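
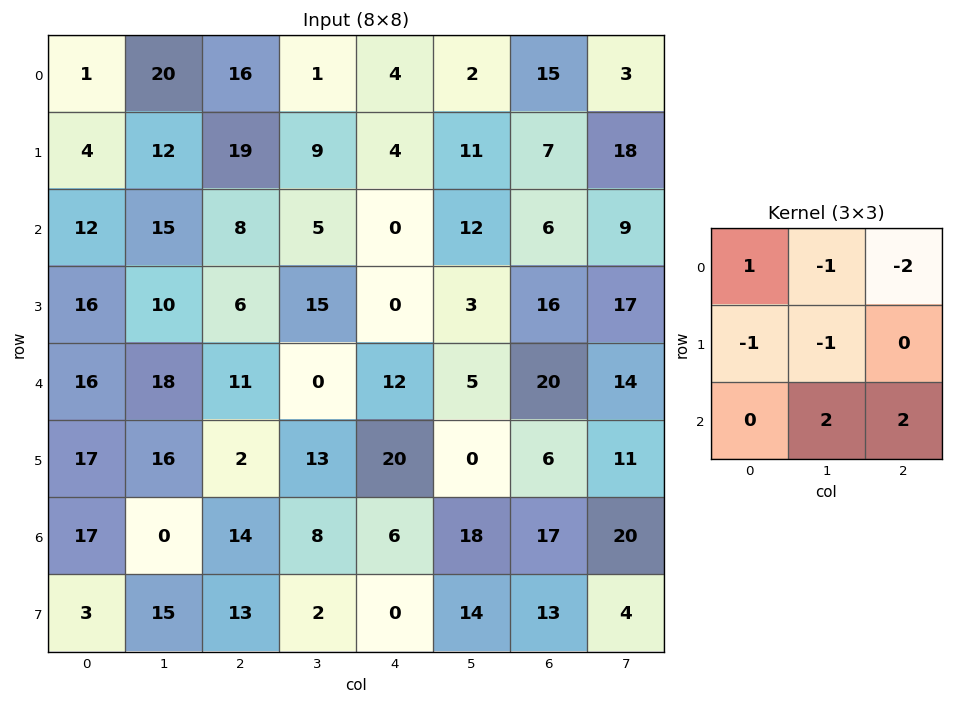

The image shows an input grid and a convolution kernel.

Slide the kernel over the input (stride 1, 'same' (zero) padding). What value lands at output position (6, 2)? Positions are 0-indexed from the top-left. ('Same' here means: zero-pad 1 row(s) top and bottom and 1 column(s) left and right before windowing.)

4

The receptive field on the zero-padded input at this output position is [16 2 13 / 0 14 8 / 15 13 2]. Elementwise product with the kernel and sum: 16·1 + 2·-1 + 13·-2 + 0·-1 + 14·-1 + 13·2 + 2·2.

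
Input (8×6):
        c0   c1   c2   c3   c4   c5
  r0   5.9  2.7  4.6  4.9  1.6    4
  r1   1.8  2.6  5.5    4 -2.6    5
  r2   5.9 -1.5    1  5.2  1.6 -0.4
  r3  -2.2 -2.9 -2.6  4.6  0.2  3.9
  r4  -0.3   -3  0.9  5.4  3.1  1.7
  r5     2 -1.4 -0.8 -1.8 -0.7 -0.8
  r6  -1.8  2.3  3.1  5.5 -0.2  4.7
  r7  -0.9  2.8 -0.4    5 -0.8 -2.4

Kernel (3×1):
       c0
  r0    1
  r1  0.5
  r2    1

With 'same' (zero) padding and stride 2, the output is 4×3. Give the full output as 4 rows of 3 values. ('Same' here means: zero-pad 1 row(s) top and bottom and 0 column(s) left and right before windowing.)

Output[0,0]: The receptive field on the zero-padded input at this output position is [0 / 5.9 / 1.8]. Elementwise product with the kernel and sum: 0·1 + 5.9·0.5 + 1.8·1.
Output[0,1]: The receptive field on the zero-padded input at this output position is [0 / 4.6 / 5.5]. Elementwise product with the kernel and sum: 0·1 + 4.6·0.5 + 5.5·1.

4.75 7.8 -1.8
2.55 3.4 -1.6
-0.35 -2.95 1.05
0.2 0.35 -1.6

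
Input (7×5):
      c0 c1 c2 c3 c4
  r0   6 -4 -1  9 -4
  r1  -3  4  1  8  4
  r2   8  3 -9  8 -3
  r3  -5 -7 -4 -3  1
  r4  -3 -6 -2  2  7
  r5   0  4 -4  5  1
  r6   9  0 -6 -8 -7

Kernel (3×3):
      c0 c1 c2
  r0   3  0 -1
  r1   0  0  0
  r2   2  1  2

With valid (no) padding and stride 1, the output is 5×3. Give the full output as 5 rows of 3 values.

Output[0,0]: The receptive field on the input at this output position is [6 -4 -1 / -3 4 1 / 8 3 -9]. Elementwise product with the kernel and sum: 6·3 + -1·-1 + 8·2 + 3·1 + -9·2.

20 -8 -15
-35 -20 -10
17 -9 -12
-15 -4 -14
-1 -42 -47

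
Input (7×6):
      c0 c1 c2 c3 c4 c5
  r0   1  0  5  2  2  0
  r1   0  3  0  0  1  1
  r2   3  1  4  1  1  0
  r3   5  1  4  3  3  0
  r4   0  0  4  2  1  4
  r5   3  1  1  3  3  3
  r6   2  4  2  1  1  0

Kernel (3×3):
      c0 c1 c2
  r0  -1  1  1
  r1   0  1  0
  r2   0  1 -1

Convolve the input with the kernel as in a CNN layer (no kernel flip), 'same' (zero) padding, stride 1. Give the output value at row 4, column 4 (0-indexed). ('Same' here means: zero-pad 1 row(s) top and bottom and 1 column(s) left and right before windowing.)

The receptive field on the zero-padded input at this output position is [3 3 0 / 2 1 4 / 3 3 3]. Elementwise product with the kernel and sum: 3·-1 + 3·1 + 0·1 + 1·1 + 3·1 + 3·-1.

1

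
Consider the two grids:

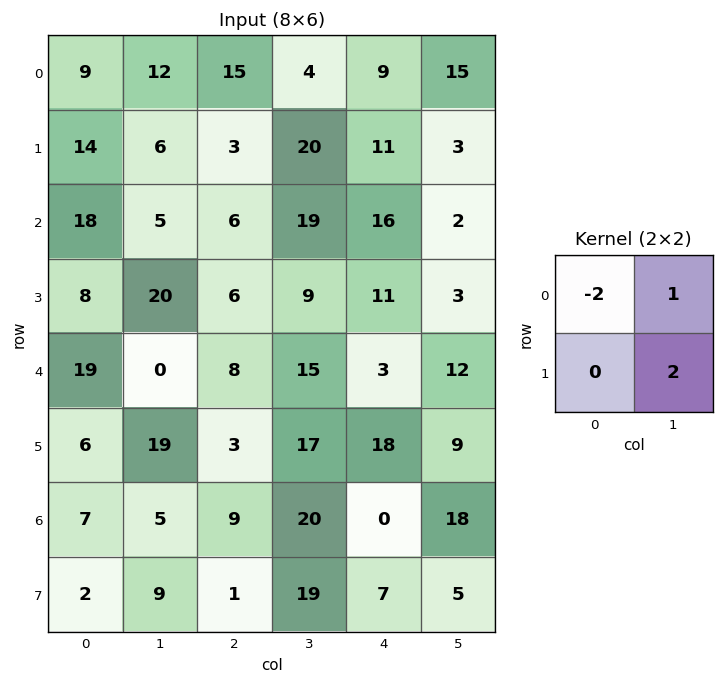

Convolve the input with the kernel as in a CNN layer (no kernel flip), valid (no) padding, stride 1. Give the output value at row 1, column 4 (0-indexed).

The receptive field on the input at this output position is [11 3 / 16 2]. Elementwise product with the kernel and sum: 11·-2 + 3·1 + 2·2.

-15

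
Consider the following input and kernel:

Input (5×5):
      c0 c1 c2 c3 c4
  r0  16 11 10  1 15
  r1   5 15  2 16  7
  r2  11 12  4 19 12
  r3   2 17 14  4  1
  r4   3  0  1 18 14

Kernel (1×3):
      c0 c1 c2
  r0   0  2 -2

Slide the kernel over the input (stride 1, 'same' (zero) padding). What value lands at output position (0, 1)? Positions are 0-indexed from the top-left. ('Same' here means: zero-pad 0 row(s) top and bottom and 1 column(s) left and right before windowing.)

2

The receptive field on the zero-padded input at this output position is [16 11 10]. Elementwise product with the kernel and sum: 11·2 + 10·-2.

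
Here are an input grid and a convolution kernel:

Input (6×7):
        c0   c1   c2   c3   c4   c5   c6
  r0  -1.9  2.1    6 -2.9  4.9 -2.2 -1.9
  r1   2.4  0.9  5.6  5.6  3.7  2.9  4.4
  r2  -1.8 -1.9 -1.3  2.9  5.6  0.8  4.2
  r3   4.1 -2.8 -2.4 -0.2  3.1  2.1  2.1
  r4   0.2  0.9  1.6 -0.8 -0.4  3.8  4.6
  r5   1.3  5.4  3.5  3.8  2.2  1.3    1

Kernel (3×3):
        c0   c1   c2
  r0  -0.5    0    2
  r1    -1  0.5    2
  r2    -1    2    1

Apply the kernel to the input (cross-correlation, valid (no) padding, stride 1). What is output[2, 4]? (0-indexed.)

The receptive field on the input at this output position is [5.6 0.8 4.2 / 3.1 2.1 2.1 / -0.4 3.8 4.6]. Elementwise product with the kernel and sum: 5.6·-0.5 + 4.2·2 + 3.1·-1 + 2.1·0.5 + 2.1·2 + -0.4·-1 + 3.8·2 + 4.6·1.

20.35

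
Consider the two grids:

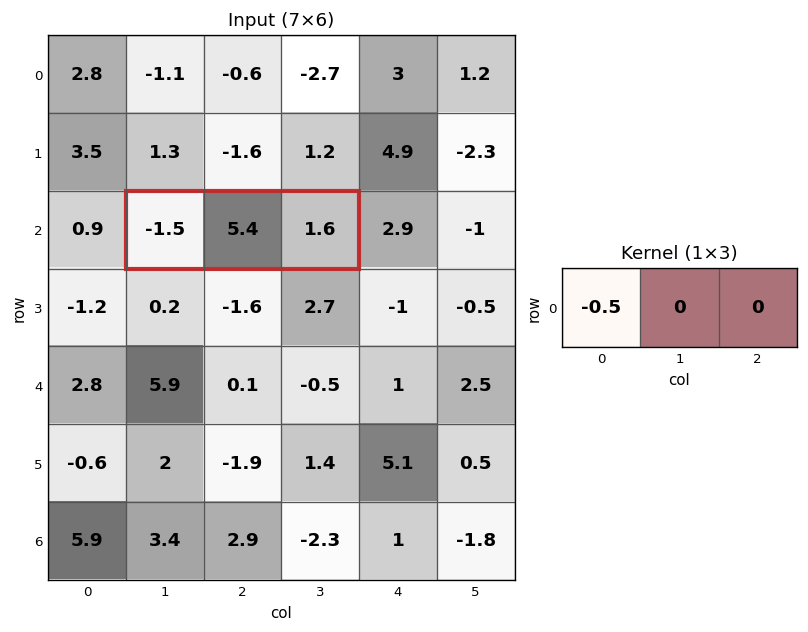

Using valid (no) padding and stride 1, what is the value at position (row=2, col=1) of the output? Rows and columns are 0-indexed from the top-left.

0.75

The receptive field on the input at this output position is [-1.5 5.4 1.6]. Elementwise product with the kernel and sum: -1.5·-0.5.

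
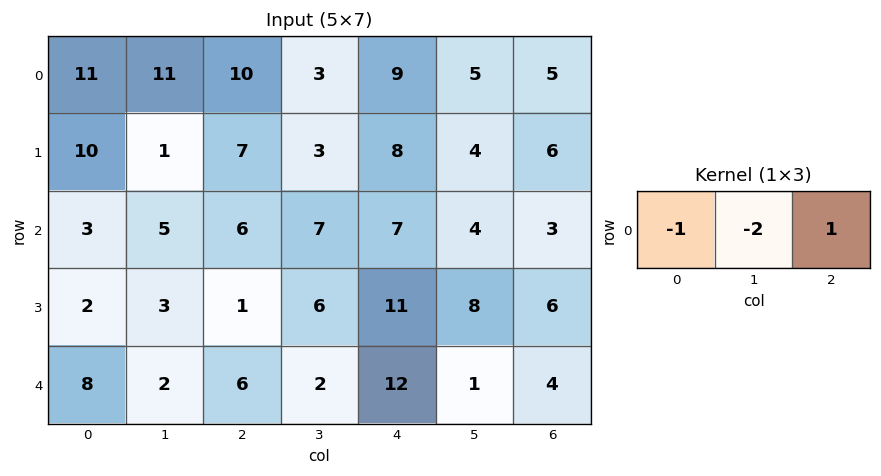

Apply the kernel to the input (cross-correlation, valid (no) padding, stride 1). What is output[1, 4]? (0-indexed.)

-10

The receptive field on the input at this output position is [8 4 6]. Elementwise product with the kernel and sum: 8·-1 + 4·-2 + 6·1.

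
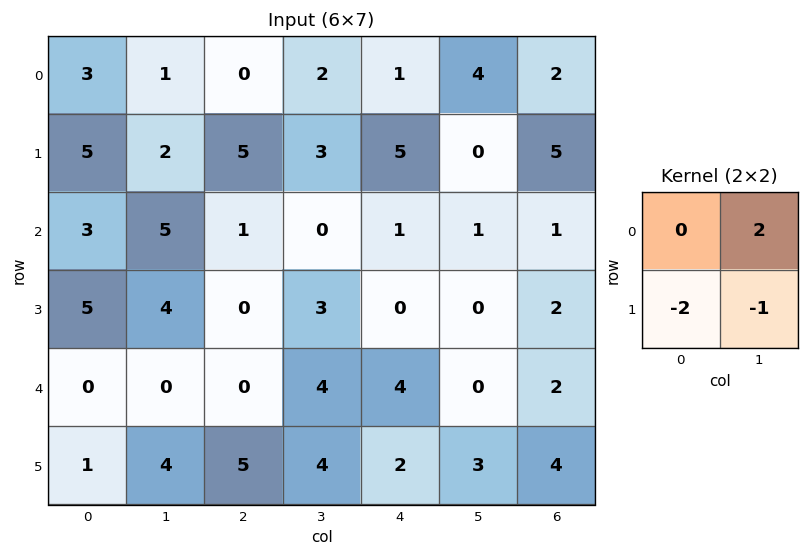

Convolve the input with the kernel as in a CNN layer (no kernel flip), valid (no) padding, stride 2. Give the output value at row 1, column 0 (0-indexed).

The receptive field on the input at this output position is [3 5 / 5 4]. Elementwise product with the kernel and sum: 5·2 + 5·-2 + 4·-1.

-4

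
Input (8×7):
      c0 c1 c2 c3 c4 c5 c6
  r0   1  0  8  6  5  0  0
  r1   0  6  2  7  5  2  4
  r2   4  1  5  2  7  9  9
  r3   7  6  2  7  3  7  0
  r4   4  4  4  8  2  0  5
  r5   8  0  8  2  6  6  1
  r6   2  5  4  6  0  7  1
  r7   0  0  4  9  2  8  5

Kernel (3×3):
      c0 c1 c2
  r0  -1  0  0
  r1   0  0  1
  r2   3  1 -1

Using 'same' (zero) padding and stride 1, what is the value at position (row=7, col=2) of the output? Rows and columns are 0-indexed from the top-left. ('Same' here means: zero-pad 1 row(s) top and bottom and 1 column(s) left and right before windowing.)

The receptive field on the zero-padded input at this output position is [5 4 6 / 0 4 9 / 0 0 0]. Elementwise product with the kernel and sum: 5·-1 + 9·1 + 0·3 + 0·1 + 0·-1.

4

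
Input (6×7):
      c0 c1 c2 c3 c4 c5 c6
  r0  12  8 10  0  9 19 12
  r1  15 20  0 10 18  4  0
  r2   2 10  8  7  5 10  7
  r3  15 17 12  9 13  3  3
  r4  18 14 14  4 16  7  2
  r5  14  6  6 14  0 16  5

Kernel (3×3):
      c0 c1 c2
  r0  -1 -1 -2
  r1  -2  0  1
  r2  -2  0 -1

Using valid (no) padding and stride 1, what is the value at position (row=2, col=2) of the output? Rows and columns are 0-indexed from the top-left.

The receptive field on the input at this output position is [8 7 5 / 12 9 13 / 14 4 16]. Elementwise product with the kernel and sum: 8·-1 + 7·-1 + 5·-2 + 12·-2 + 13·1 + 14·-2 + 16·-1.

-80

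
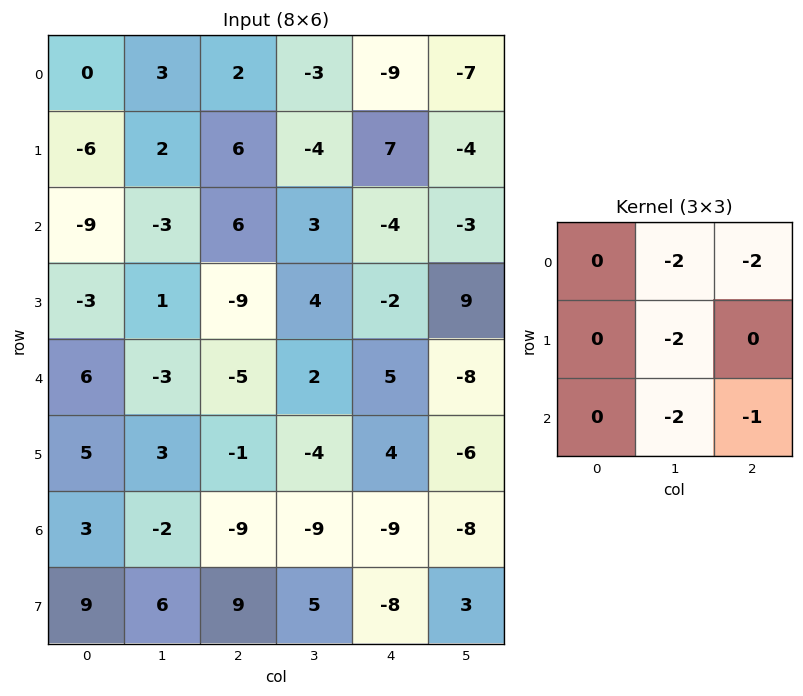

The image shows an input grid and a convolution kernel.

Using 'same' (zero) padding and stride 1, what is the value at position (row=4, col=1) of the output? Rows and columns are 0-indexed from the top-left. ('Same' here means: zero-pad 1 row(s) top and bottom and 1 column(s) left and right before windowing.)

The receptive field on the zero-padded input at this output position is [-3 1 -9 / 6 -3 -5 / 5 3 -1]. Elementwise product with the kernel and sum: 1·-2 + -9·-2 + -3·-2 + 3·-2 + -1·-1.

17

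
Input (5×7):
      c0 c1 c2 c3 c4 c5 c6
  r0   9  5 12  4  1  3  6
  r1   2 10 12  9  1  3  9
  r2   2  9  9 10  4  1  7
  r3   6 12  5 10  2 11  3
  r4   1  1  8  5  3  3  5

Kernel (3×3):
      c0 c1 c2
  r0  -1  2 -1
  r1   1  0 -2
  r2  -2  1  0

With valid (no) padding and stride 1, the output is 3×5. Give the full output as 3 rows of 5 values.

-28 -2 -3 -18 -25
-10 -25 6 -20 -7
2 -3 -3 -22 -16

Output[0,0]: The receptive field on the input at this output position is [9 5 12 / 2 10 12 / 2 9 9]. Elementwise product with the kernel and sum: 9·-1 + 5·2 + 12·-1 + 2·1 + 12·-2 + 2·-2 + 9·1.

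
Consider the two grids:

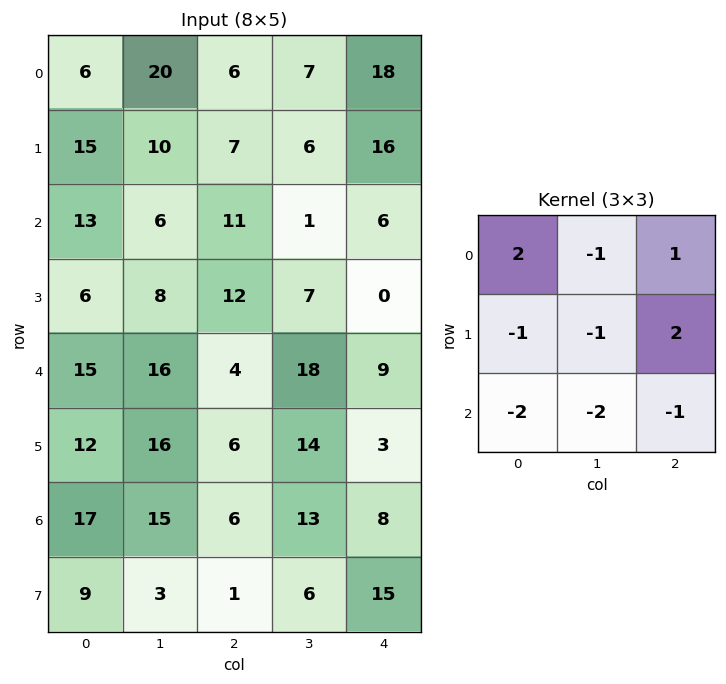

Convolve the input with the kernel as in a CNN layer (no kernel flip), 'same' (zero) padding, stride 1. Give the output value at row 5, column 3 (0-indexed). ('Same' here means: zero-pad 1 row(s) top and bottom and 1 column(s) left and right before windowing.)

The receptive field on the zero-padded input at this output position is [4 18 9 / 6 14 3 / 6 13 8]. Elementwise product with the kernel and sum: 4·2 + 18·-1 + 9·1 + 6·-1 + 14·-1 + 3·2 + 6·-2 + 13·-2 + 8·-1.

-61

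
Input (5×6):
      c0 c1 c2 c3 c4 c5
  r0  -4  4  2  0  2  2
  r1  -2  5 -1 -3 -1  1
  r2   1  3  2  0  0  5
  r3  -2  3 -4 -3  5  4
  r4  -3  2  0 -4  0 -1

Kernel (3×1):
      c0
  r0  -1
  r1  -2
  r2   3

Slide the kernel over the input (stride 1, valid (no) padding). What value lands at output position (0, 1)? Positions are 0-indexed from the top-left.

The receptive field on the input at this output position is [4 / 5 / 3]. Elementwise product with the kernel and sum: 4·-1 + 5·-2 + 3·3.

-5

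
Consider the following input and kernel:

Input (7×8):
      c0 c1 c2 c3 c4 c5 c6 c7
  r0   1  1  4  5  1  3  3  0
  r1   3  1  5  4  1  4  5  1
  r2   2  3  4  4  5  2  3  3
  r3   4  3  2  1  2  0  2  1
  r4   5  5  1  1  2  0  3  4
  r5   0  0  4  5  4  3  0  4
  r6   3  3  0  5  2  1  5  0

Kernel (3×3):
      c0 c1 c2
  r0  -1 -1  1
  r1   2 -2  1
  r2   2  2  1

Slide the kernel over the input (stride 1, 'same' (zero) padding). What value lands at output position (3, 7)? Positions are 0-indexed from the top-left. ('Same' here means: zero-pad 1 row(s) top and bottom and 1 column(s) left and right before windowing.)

The receptive field on the zero-padded input at this output position is [3 3 0 / 2 1 0 / 3 4 0]. Elementwise product with the kernel and sum: 3·-1 + 3·-1 + 0·1 + 2·2 + 1·-2 + 0·1 + 3·2 + 4·2 + 0·1.

10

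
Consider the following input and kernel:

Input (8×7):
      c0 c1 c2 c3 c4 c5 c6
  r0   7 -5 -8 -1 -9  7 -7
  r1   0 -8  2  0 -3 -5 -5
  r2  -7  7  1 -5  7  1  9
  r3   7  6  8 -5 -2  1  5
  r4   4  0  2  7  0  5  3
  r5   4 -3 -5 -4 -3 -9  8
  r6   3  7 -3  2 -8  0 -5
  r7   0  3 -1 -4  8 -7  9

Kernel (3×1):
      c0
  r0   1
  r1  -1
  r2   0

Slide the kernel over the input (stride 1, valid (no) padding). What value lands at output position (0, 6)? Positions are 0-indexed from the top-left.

-2

The receptive field on the input at this output position is [-7 / -5 / 9]. Elementwise product with the kernel and sum: -7·1 + -5·-1.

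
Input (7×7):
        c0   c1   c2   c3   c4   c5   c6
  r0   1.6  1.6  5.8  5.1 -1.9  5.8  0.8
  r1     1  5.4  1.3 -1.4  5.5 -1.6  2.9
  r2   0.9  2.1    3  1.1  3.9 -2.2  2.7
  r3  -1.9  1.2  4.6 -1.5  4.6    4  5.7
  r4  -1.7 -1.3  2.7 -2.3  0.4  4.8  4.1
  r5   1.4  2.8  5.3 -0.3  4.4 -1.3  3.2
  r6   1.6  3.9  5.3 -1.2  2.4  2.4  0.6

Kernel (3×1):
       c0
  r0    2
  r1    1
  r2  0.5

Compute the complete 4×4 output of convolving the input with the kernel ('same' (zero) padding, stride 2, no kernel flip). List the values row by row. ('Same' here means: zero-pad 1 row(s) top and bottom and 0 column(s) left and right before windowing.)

Output[0,0]: The receptive field on the zero-padded input at this output position is [0 / 1.6 / 1]. Elementwise product with the kernel and sum: 0·2 + 1.6·1 + 1·0.5.
Output[0,1]: The receptive field on the zero-padded input at this output position is [0 / 5.8 / 1.3]. Elementwise product with the kernel and sum: 0·2 + 5.8·1 + 1.3·0.5.

2.1 6.45 0.85 2.25
1.95 7.9 17.2 11.35
-4.8 14.55 11.8 17.1
4.4 15.9 11.2 7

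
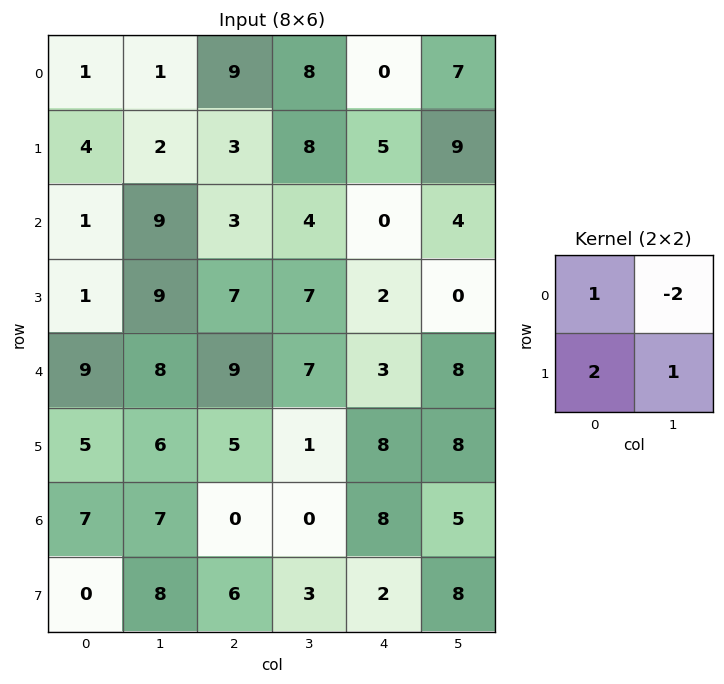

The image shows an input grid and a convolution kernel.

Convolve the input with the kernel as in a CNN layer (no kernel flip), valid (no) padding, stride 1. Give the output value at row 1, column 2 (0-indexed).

-3

The receptive field on the input at this output position is [3 8 / 3 4]. Elementwise product with the kernel and sum: 3·1 + 8·-2 + 3·2 + 4·1.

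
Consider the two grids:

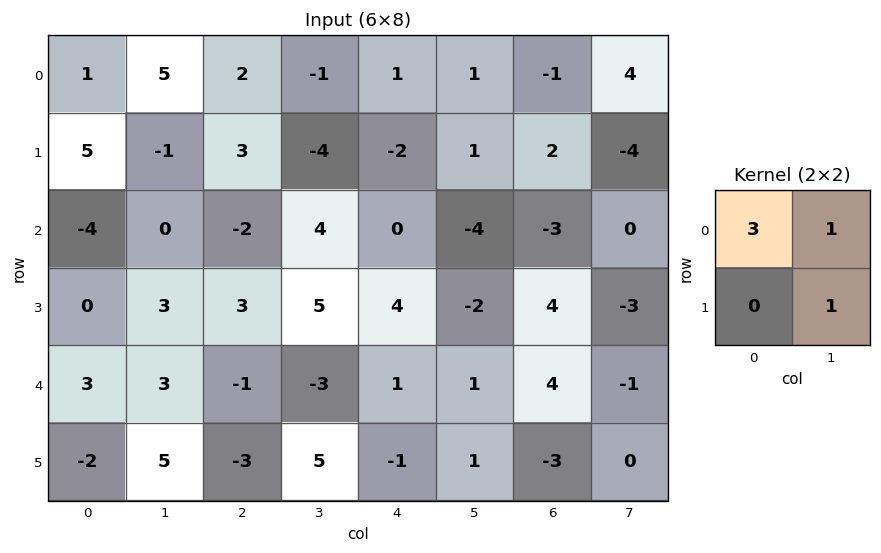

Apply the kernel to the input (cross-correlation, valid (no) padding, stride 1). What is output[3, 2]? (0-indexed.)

The receptive field on the input at this output position is [3 5 / -1 -3]. Elementwise product with the kernel and sum: 3·3 + 5·1 + -3·1.

11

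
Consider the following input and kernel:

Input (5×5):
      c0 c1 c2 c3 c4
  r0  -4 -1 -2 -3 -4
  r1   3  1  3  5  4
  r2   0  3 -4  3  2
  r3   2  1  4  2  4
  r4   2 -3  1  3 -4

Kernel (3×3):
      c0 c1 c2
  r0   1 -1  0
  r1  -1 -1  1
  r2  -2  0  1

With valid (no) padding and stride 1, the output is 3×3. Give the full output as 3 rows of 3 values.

Output[0,0]: The receptive field on the input at this output position is [-4 -1 -2 / 3 1 3 / 0 3 -4]. Elementwise product with the kernel and sum: -4·1 + -1·-1 + 3·-1 + 1·-1 + 3·1 + 0·-2 + -4·1.

-8 -1 7
-5 2 -3
-5 13 -15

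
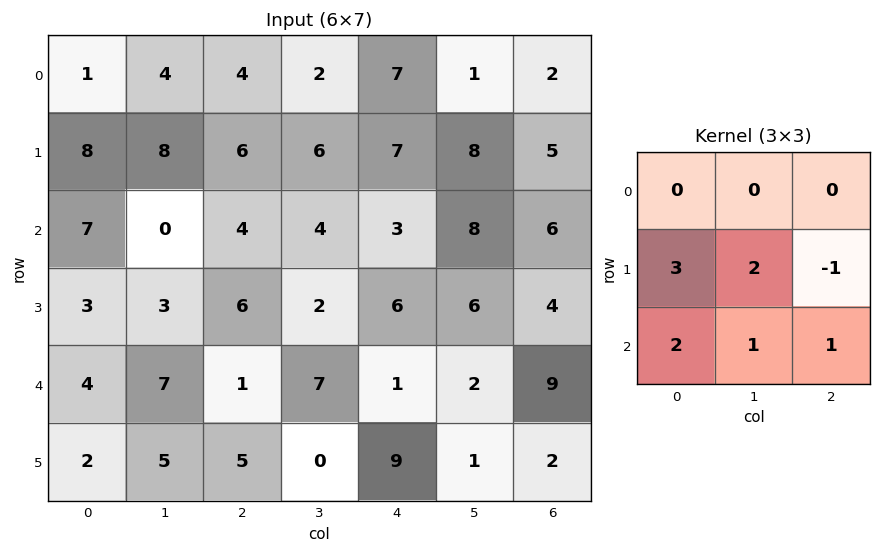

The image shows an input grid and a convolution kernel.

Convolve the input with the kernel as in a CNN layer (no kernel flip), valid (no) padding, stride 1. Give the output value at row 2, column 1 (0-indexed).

The receptive field on the input at this output position is [0 4 4 / 3 6 2 / 7 1 7]. Elementwise product with the kernel and sum: 3·3 + 6·2 + 2·-1 + 7·2 + 1·1 + 7·1.

41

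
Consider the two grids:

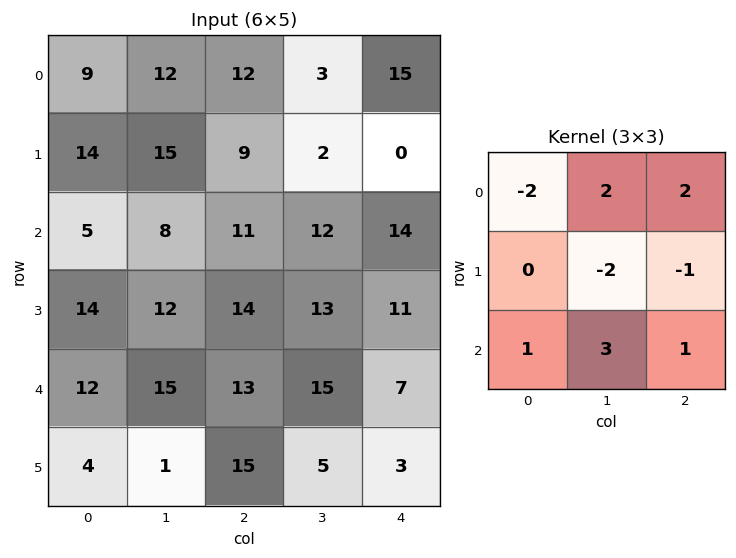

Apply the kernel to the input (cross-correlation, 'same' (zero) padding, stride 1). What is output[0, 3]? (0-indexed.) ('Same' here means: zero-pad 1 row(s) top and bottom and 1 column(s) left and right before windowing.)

The receptive field on the zero-padded input at this output position is [0 0 0 / 12 3 15 / 9 2 0]. Elementwise product with the kernel and sum: 0·-2 + 0·2 + 0·2 + 3·-2 + 15·-1 + 9·1 + 2·3 + 0·1.

-6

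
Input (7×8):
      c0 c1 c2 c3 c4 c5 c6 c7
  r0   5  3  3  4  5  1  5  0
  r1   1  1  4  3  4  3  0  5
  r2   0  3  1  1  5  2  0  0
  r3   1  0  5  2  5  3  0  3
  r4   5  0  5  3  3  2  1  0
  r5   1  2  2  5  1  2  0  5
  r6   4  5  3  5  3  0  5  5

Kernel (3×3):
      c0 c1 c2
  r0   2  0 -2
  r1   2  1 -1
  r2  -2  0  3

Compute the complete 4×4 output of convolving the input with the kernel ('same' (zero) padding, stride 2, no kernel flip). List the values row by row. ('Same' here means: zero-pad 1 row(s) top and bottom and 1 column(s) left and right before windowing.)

Output[0,0]: The receptive field on the zero-padded input at this output position is [0 0 0 / 0 5 3 / 0 1 1]. Elementwise product with the kernel and sum: 0·2 + 0·-2 + 0·2 + 5·1 + 3·-1 + 0·-2 + 1·3.

5 12 15 16
-5 8 10 3
11 9 1 16
-5 2 19 -6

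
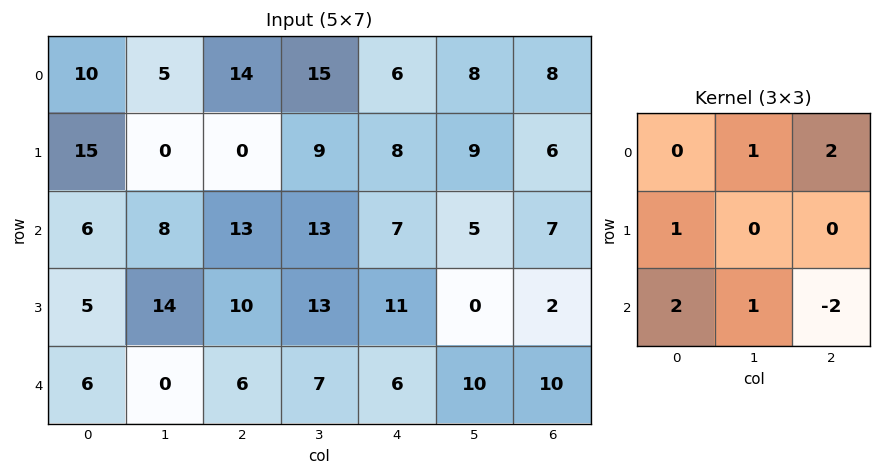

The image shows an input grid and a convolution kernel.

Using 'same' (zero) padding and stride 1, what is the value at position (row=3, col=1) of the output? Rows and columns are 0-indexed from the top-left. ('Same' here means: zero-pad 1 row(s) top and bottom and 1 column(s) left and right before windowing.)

39

The receptive field on the zero-padded input at this output position is [6 8 13 / 5 14 10 / 6 0 6]. Elementwise product with the kernel and sum: 8·1 + 13·2 + 5·1 + 6·2 + 0·1 + 6·-2.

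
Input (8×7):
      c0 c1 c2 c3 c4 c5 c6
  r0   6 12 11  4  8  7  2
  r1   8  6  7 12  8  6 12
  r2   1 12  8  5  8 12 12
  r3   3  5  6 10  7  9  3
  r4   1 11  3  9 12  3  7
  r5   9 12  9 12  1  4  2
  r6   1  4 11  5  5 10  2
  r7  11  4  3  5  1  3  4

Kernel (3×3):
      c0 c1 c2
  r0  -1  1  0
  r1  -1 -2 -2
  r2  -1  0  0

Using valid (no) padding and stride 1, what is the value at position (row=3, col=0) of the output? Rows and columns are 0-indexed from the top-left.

The receptive field on the input at this output position is [3 5 6 / 1 11 3 / 9 12 9]. Elementwise product with the kernel and sum: 3·-1 + 5·1 + 1·-1 + 11·-2 + 3·-2 + 9·-1.

-36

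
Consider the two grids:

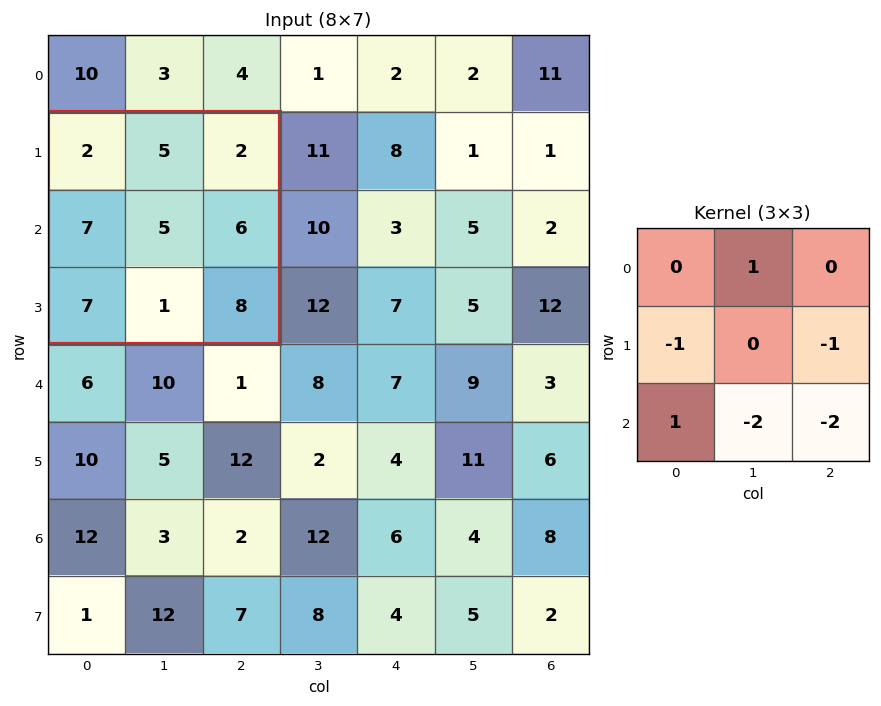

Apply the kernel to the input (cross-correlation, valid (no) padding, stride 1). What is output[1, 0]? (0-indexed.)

The receptive field on the input at this output position is [2 5 2 / 7 5 6 / 7 1 8]. Elementwise product with the kernel and sum: 5·1 + 7·-1 + 6·-1 + 7·1 + 1·-2 + 8·-2.

-19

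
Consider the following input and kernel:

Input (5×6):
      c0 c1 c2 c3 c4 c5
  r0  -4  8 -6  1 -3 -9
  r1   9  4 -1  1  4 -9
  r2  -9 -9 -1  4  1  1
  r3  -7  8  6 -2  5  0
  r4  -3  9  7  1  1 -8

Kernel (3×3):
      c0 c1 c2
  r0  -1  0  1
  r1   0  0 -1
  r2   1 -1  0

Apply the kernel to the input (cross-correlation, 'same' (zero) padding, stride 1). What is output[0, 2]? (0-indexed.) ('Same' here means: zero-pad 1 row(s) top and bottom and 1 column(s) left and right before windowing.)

The receptive field on the zero-padded input at this output position is [0 0 0 / 8 -6 1 / 4 -1 1]. Elementwise product with the kernel and sum: 0·-1 + 0·1 + 1·-1 + 4·1 + -1·-1.

4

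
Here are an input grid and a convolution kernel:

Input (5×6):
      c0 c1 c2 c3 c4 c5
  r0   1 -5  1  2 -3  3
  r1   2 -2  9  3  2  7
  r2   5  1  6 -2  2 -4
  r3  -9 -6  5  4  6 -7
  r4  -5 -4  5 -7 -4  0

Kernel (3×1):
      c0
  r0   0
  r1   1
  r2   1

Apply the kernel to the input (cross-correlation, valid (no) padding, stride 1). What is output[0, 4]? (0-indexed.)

4

The receptive field on the input at this output position is [-3 / 2 / 2]. Elementwise product with the kernel and sum: 2·1 + 2·1.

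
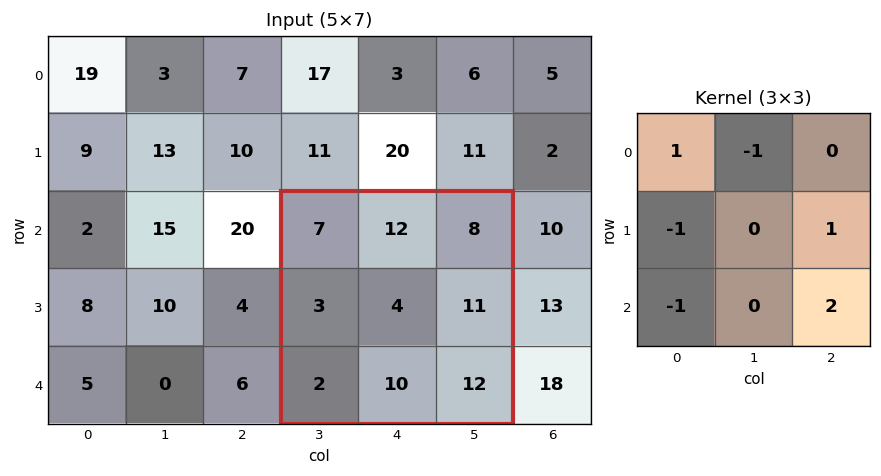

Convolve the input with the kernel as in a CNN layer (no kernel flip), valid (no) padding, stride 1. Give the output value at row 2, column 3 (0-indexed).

25

The receptive field on the input at this output position is [7 12 8 / 3 4 11 / 2 10 12]. Elementwise product with the kernel and sum: 7·1 + 12·-1 + 3·-1 + 11·1 + 2·-1 + 12·2.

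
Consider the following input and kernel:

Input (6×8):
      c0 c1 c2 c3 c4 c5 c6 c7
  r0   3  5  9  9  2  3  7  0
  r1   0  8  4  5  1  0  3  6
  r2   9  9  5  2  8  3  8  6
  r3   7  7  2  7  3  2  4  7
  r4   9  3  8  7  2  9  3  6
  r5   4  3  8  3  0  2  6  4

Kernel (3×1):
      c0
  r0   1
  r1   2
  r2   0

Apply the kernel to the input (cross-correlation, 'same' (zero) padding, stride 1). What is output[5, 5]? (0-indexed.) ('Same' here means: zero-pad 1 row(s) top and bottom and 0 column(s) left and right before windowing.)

The receptive field on the zero-padded input at this output position is [9 / 2 / 0]. Elementwise product with the kernel and sum: 9·1 + 2·2.

13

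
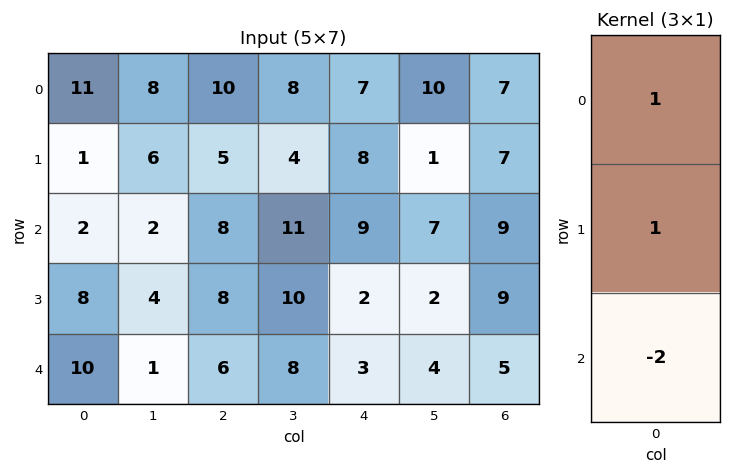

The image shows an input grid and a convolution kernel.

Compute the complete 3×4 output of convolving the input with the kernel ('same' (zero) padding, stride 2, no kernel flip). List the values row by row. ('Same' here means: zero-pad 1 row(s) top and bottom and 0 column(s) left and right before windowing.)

9 0 -9 -7
-13 -3 13 -2
18 14 5 14

Output[0,0]: The receptive field on the zero-padded input at this output position is [0 / 11 / 1]. Elementwise product with the kernel and sum: 0·1 + 11·1 + 1·-2.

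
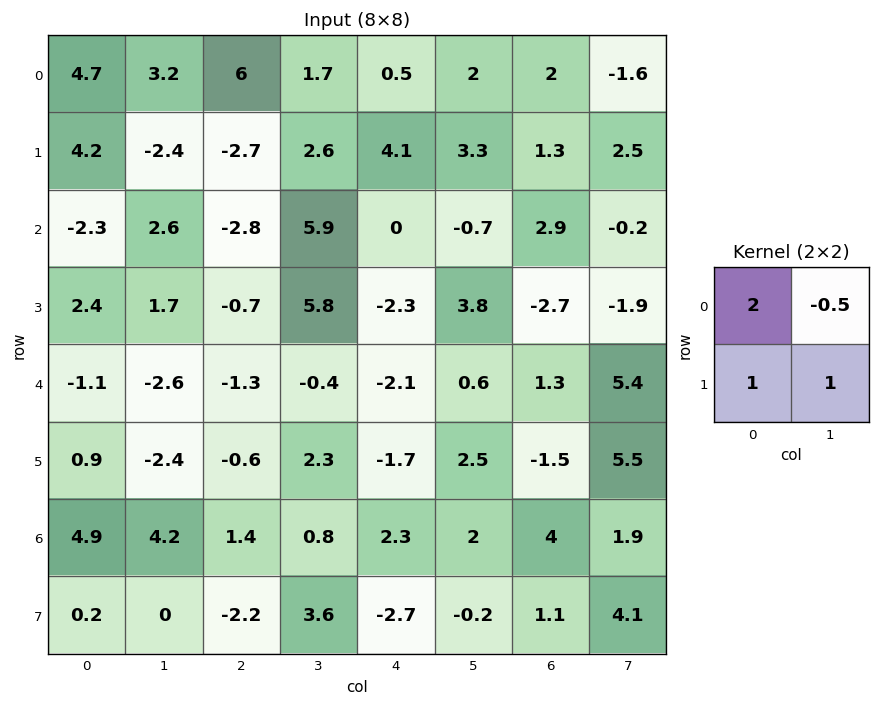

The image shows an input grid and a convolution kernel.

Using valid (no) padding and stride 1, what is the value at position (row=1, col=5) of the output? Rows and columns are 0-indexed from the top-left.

The receptive field on the input at this output position is [3.3 1.3 / -0.7 2.9]. Elementwise product with the kernel and sum: 3.3·2 + 1.3·-0.5 + -0.7·1 + 2.9·1.

8.15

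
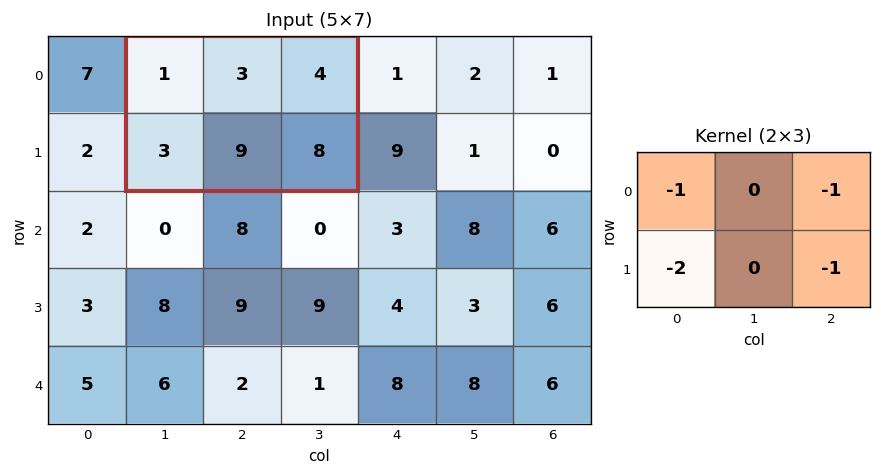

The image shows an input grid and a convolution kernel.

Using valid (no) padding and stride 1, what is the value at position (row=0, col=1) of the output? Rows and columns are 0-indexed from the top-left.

The receptive field on the input at this output position is [1 3 4 / 3 9 8]. Elementwise product with the kernel and sum: 1·-1 + 4·-1 + 3·-2 + 8·-1.

-19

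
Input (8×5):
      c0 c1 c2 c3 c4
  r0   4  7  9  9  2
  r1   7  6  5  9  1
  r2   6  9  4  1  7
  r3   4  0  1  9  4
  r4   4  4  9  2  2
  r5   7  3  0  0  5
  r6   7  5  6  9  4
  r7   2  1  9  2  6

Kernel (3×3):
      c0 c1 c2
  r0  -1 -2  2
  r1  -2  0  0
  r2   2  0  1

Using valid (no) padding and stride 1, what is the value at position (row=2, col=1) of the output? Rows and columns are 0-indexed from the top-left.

-5

The receptive field on the input at this output position is [9 4 1 / 0 1 9 / 4 9 2]. Elementwise product with the kernel and sum: 9·-1 + 4·-2 + 1·2 + 0·-2 + 4·2 + 2·1.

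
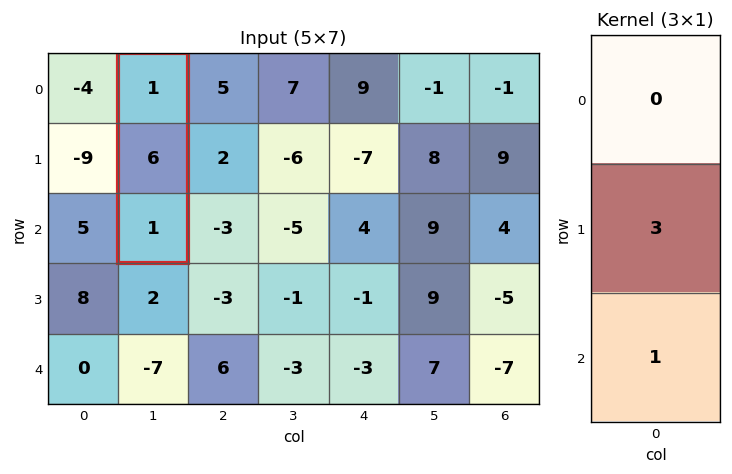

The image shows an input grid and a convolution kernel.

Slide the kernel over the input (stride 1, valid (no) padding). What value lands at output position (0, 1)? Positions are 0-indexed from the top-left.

The receptive field on the input at this output position is [1 / 6 / 1]. Elementwise product with the kernel and sum: 6·3 + 1·1.

19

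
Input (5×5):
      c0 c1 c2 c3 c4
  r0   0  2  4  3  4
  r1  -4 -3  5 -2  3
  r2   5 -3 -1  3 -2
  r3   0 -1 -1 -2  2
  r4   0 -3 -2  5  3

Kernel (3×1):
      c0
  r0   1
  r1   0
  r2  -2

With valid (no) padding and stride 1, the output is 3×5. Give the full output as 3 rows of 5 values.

-10 8 6 -3 8
-4 -1 7 2 -1
5 3 3 -7 -8

Output[0,0]: The receptive field on the input at this output position is [0 / -4 / 5]. Elementwise product with the kernel and sum: 0·1 + 5·-2.
Output[0,1]: The receptive field on the input at this output position is [2 / -3 / -3]. Elementwise product with the kernel and sum: 2·1 + -3·-2.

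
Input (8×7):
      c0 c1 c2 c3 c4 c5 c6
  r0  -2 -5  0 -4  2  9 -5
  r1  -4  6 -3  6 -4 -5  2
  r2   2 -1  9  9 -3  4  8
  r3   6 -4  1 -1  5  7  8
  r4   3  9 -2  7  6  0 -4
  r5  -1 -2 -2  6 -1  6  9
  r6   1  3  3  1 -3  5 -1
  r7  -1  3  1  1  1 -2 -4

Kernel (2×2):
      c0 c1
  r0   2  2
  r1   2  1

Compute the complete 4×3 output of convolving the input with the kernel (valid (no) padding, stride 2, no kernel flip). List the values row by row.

-16 -8 9
10 37 19
20 12 16
9 11 4

Output[0,0]: The receptive field on the input at this output position is [-2 -5 / -4 6]. Elementwise product with the kernel and sum: -2·2 + -5·2 + -4·2 + 6·1.
Output[0,1]: The receptive field on the input at this output position is [0 -4 / -3 6]. Elementwise product with the kernel and sum: 0·2 + -4·2 + -3·2 + 6·1.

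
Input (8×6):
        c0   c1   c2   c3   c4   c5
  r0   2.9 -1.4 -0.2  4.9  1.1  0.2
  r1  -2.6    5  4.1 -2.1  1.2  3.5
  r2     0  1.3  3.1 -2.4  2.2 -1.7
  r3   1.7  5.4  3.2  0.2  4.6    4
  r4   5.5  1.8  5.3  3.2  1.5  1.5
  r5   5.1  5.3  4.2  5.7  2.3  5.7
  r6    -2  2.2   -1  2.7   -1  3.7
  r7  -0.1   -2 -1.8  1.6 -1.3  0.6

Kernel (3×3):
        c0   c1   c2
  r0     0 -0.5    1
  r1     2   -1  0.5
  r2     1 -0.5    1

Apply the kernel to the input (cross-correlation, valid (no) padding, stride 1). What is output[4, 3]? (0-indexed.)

19.6

The receptive field on the input at this output position is [3.2 1.5 1.5 / 5.7 2.3 5.7 / 2.7 -1 3.7]. Elementwise product with the kernel and sum: 1.5·-0.5 + 1.5·1 + 5.7·2 + 2.3·-1 + 5.7·0.5 + 2.7·1 + -1·-0.5 + 3.7·1.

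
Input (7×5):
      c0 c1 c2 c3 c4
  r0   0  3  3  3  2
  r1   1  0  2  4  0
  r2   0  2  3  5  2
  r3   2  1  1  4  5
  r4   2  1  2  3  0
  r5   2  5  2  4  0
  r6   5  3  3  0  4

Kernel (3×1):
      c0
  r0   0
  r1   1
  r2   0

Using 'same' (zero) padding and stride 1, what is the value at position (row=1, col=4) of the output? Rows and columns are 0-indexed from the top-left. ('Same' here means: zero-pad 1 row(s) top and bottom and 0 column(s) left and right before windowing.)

The receptive field on the zero-padded input at this output position is [2 / 0 / 2]. Elementwise product with the kernel and sum: 0·1.

0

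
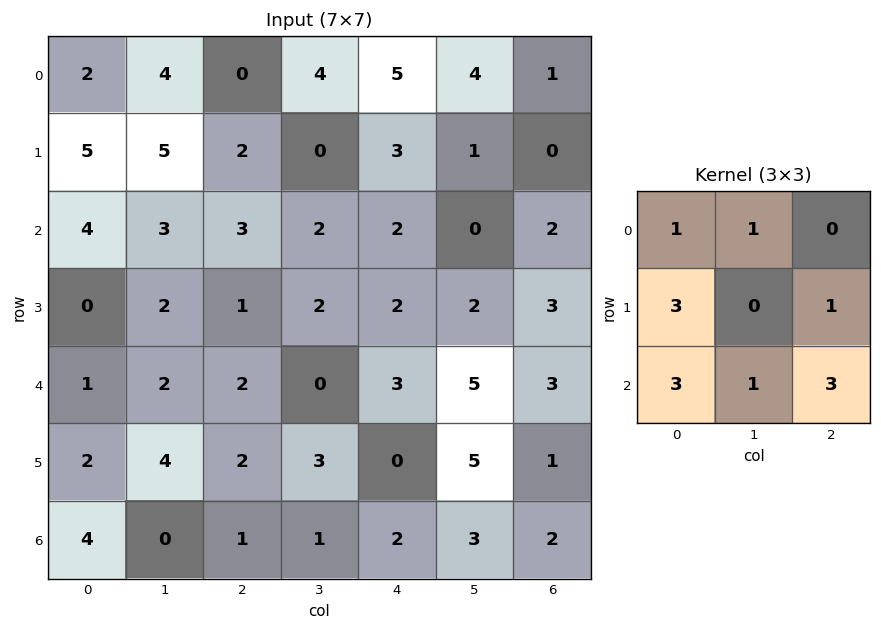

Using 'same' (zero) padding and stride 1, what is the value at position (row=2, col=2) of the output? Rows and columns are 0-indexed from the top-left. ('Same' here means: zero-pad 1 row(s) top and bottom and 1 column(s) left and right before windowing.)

31

The receptive field on the zero-padded input at this output position is [5 2 0 / 3 3 2 / 2 1 2]. Elementwise product with the kernel and sum: 5·1 + 2·1 + 3·3 + 2·1 + 2·3 + 1·1 + 2·3.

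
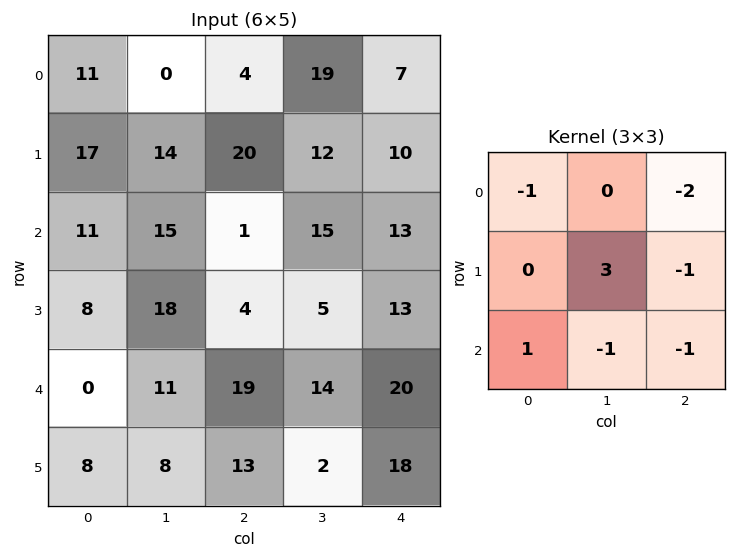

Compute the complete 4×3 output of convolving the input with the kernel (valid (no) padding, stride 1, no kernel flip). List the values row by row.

-2 9 -19
-27 -41 -22
7 -60 -40
-15 8 -15

Output[0,0]: The receptive field on the input at this output position is [11 0 4 / 17 14 20 / 11 15 1]. Elementwise product with the kernel and sum: 11·-1 + 4·-2 + 14·3 + 20·-1 + 11·1 + 15·-1 + 1·-1.
Output[0,1]: The receptive field on the input at this output position is [0 4 19 / 14 20 12 / 15 1 15]. Elementwise product with the kernel and sum: 0·-1 + 19·-2 + 20·3 + 12·-1 + 15·1 + 1·-1 + 15·-1.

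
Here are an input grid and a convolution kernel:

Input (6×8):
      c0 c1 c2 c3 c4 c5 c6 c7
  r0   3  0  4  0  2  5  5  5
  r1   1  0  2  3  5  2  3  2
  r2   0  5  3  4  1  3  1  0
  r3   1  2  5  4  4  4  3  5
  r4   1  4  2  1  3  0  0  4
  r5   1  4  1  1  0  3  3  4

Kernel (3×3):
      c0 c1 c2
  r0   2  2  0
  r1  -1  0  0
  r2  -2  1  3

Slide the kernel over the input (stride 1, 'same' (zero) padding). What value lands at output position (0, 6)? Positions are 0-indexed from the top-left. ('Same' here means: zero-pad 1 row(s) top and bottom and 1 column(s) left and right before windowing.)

0

The receptive field on the zero-padded input at this output position is [0 0 0 / 5 5 5 / 2 3 2]. Elementwise product with the kernel and sum: 0·2 + 0·2 + 5·-1 + 2·-2 + 3·1 + 2·3.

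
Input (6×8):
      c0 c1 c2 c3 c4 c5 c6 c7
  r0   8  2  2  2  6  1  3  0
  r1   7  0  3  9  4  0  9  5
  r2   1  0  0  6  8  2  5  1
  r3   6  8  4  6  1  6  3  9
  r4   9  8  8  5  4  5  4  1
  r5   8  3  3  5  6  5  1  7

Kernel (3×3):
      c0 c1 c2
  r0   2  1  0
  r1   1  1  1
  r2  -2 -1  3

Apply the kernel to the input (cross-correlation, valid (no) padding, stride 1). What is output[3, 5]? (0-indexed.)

The receptive field on the input at this output position is [6 3 9 / 5 4 1 / 5 1 7]. Elementwise product with the kernel and sum: 6·2 + 3·1 + 5·1 + 4·1 + 1·1 + 5·-2 + 1·-1 + 7·3.

35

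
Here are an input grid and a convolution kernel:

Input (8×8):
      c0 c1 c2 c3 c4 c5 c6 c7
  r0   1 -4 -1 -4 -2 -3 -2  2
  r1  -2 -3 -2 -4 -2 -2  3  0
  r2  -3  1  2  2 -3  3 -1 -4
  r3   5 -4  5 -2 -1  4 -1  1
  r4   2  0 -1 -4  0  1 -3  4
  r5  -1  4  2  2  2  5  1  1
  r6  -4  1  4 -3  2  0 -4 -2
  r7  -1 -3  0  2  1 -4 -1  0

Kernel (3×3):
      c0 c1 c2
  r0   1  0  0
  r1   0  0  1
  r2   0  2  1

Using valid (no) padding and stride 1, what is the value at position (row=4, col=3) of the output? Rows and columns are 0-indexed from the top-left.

5

The receptive field on the input at this output position is [-4 0 1 / 2 2 5 / -3 2 0]. Elementwise product with the kernel and sum: -4·1 + 5·1 + 2·2 + 0·1.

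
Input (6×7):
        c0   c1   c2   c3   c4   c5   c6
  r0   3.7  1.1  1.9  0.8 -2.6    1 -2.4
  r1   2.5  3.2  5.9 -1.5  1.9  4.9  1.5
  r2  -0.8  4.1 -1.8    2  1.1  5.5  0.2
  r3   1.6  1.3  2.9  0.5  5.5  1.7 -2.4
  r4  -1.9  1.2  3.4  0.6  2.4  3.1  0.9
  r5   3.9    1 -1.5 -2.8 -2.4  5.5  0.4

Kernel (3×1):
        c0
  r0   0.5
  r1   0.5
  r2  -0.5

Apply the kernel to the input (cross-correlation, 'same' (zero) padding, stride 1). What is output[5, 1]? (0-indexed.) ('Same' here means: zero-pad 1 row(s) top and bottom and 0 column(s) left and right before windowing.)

1.1

The receptive field on the zero-padded input at this output position is [1.2 / 1 / 0]. Elementwise product with the kernel and sum: 1.2·0.5 + 1·0.5 + 0·-0.5.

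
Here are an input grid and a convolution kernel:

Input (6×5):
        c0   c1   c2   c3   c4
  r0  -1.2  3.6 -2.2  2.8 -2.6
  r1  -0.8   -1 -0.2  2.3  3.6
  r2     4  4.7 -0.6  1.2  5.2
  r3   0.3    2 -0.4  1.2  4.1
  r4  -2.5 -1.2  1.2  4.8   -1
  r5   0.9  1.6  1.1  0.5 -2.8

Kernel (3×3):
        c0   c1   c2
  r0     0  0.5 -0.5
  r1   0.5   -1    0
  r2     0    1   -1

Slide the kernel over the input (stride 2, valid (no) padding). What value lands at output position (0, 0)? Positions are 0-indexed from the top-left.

The receptive field on the input at this output position is [-1.2 3.6 -2.2 / -0.8 -1 -0.2 / 4 4.7 -0.6]. Elementwise product with the kernel and sum: 3.6·0.5 + -2.2·-0.5 + -0.8·0.5 + -1·-1 + 4.7·1 + -0.6·-1.

8.8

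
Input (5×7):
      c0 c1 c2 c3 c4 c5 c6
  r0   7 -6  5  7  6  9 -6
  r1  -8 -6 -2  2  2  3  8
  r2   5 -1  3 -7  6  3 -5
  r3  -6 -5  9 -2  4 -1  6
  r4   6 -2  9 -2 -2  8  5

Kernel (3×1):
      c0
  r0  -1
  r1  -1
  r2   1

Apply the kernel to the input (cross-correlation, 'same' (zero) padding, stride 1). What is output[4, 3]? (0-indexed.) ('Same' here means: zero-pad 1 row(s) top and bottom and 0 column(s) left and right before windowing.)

The receptive field on the zero-padded input at this output position is [-2 / -2 / 0]. Elementwise product with the kernel and sum: -2·-1 + -2·-1 + 0·1.

4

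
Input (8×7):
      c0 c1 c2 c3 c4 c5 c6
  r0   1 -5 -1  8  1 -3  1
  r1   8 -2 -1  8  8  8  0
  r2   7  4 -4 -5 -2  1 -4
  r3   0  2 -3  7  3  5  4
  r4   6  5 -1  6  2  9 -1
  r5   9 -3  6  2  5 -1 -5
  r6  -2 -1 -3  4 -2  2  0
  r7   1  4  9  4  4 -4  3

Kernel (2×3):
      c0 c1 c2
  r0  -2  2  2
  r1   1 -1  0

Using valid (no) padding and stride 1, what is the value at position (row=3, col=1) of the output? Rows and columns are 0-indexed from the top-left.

The receptive field on the input at this output position is [2 -3 7 / 5 -1 6]. Elementwise product with the kernel and sum: 2·-2 + -3·2 + 7·2 + 5·1 + -1·-1.

10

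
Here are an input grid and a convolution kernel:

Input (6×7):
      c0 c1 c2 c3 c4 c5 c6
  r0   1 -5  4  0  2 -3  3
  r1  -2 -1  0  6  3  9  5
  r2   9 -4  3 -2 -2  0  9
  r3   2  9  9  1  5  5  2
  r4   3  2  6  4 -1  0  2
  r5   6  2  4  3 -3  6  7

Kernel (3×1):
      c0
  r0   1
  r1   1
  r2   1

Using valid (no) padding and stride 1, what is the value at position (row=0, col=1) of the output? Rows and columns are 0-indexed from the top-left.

-10

The receptive field on the input at this output position is [-5 / -1 / -4]. Elementwise product with the kernel and sum: -5·1 + -1·1 + -4·1.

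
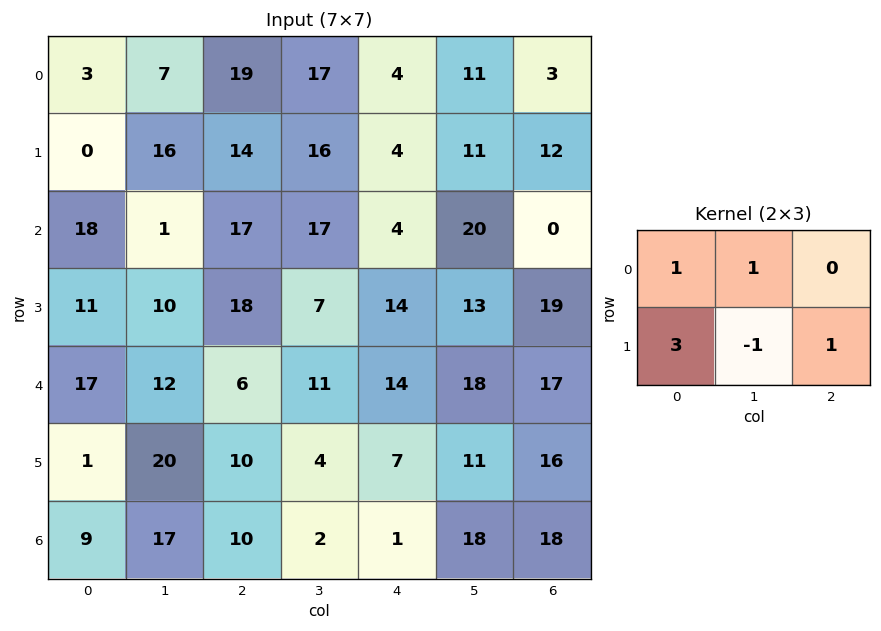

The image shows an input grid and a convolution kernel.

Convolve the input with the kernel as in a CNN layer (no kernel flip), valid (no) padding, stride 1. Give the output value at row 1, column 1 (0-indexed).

33

The receptive field on the input at this output position is [16 14 16 / 1 17 17]. Elementwise product with the kernel and sum: 16·1 + 14·1 + 1·3 + 17·-1 + 17·1.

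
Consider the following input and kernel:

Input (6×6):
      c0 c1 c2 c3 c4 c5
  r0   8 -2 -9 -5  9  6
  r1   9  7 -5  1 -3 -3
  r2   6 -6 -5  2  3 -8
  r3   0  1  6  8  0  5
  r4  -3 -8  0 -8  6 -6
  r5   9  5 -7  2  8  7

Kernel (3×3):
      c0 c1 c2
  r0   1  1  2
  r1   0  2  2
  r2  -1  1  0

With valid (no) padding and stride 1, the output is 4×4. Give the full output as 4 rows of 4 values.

Output[0,0]: The receptive field on the input at this output position is [8 -2 -9 / 9 7 -5 / 6 -6 -5]. Elementwise product with the kernel and sum: 8·1 + -2·1 + -9·2 + 7·2 + -5·2 + 6·-1 + -6·1.
Output[0,1]: The receptive field on the input at this output position is [-2 -9 -5 / 7 -5 1 / -6 -5 2]. Elementwise product with the kernel and sum: -2·1 + -9·1 + -5·2 + -5·2 + 1·2 + -6·-1 + -5·1.

-20 -28 7 5
-15 3 2 -26
-1 29 11 13
-7 -5 19 24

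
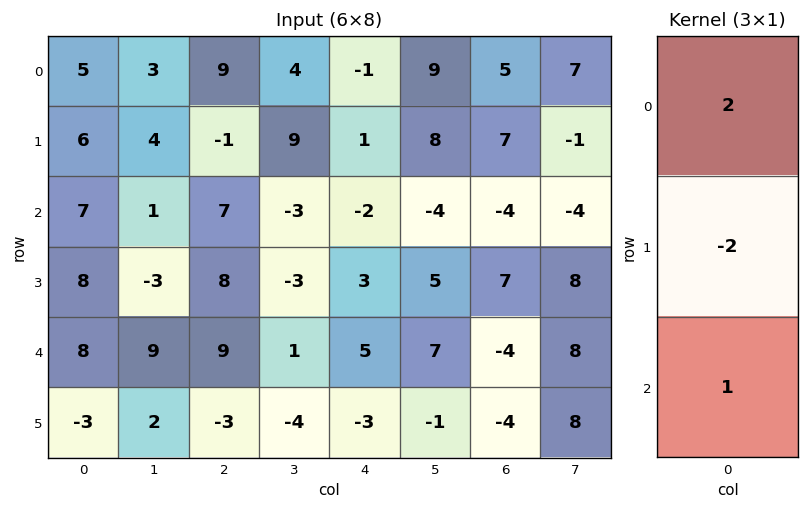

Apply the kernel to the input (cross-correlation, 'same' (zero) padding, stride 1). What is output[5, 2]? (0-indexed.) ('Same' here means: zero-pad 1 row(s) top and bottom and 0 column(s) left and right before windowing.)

24

The receptive field on the zero-padded input at this output position is [9 / -3 / 0]. Elementwise product with the kernel and sum: 9·2 + -3·-2 + 0·1.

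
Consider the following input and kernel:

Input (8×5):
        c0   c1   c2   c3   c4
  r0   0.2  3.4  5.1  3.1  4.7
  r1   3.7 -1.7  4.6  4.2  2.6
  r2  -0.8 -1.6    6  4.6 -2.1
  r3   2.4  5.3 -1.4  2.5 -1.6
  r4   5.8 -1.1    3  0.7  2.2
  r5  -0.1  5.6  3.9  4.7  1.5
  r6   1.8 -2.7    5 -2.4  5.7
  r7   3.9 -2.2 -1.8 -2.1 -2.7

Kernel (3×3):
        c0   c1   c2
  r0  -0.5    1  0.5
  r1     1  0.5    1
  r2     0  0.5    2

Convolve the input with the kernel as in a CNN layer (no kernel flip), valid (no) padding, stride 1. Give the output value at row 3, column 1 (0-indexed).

The receptive field on the input at this output position is [5.3 -1.4 2.5 / -1.1 3 0.7 / 5.6 3.9 4.7]. Elementwise product with the kernel and sum: 5.3·-0.5 + -1.4·1 + 2.5·0.5 + -1.1·1 + 3·0.5 + 0.7·1 + 3.9·0.5 + 4.7·2.

9.65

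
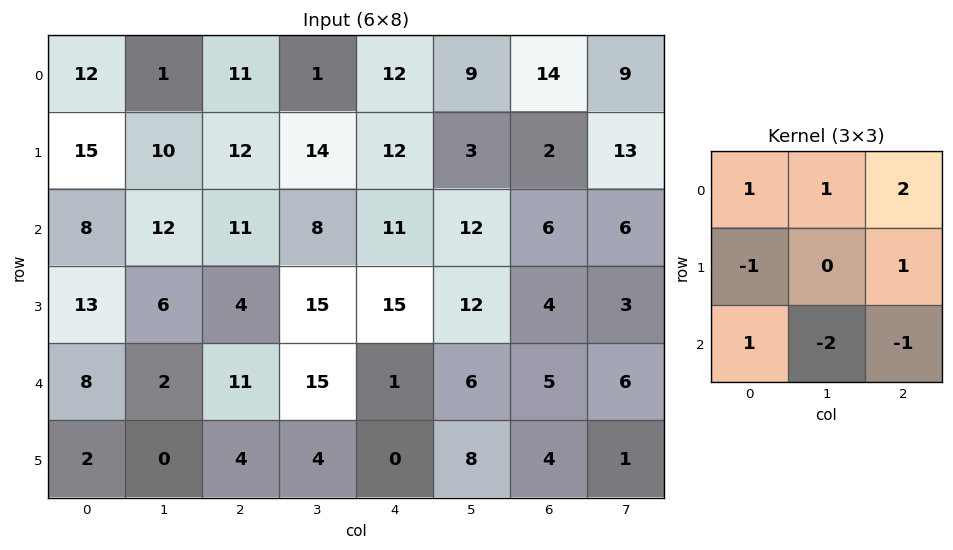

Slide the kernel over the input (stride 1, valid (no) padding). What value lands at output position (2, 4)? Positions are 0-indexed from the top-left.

8

The receptive field on the input at this output position is [11 12 6 / 15 12 4 / 1 6 5]. Elementwise product with the kernel and sum: 11·1 + 12·1 + 6·2 + 15·-1 + 4·1 + 1·1 + 6·-2 + 5·-1.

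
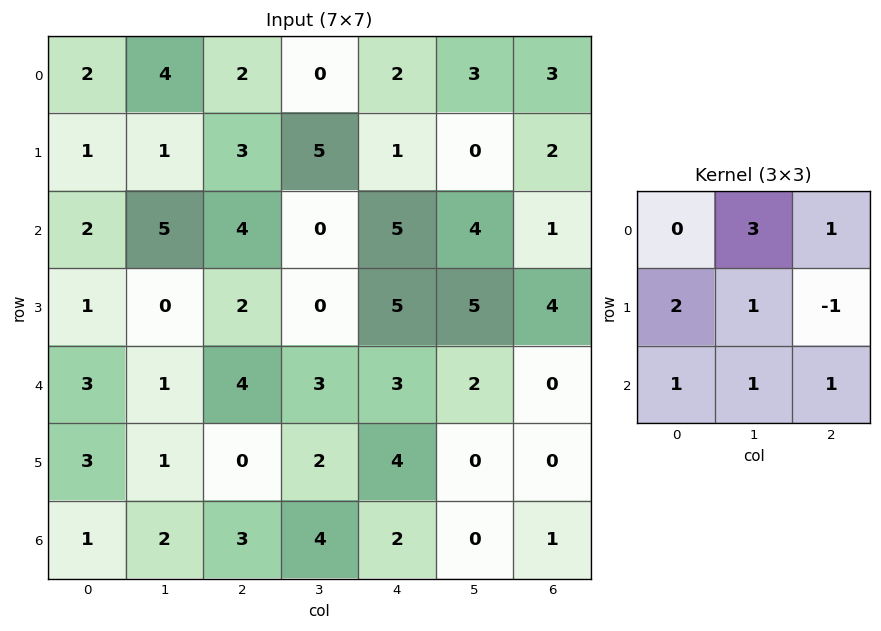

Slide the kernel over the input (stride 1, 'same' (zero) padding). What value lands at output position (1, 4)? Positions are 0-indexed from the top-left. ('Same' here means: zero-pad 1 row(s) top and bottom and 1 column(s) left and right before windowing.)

The receptive field on the zero-padded input at this output position is [0 2 3 / 5 1 0 / 0 5 4]. Elementwise product with the kernel and sum: 2·3 + 3·1 + 5·2 + 1·1 + 0·-1 + 0·1 + 5·1 + 4·1.

29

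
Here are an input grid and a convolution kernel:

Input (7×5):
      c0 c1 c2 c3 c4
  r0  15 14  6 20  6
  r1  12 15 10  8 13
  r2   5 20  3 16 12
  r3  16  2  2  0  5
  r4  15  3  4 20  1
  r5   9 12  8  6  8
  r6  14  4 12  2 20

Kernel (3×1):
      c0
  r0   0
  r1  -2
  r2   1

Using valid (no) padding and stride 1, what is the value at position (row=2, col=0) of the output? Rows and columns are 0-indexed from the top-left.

-17

The receptive field on the input at this output position is [5 / 16 / 15]. Elementwise product with the kernel and sum: 16·-2 + 15·1.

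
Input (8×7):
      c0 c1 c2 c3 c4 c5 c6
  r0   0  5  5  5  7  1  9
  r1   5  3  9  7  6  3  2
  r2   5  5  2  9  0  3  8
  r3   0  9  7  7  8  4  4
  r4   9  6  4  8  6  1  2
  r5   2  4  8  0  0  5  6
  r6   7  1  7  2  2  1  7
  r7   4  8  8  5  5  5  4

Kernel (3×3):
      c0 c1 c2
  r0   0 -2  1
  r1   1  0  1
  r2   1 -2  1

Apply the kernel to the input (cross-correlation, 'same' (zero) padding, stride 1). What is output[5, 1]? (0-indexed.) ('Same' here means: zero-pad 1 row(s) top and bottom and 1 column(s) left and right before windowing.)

14

The receptive field on the zero-padded input at this output position is [9 6 4 / 2 4 8 / 7 1 7]. Elementwise product with the kernel and sum: 6·-2 + 4·1 + 2·1 + 8·1 + 7·1 + 1·-2 + 7·1.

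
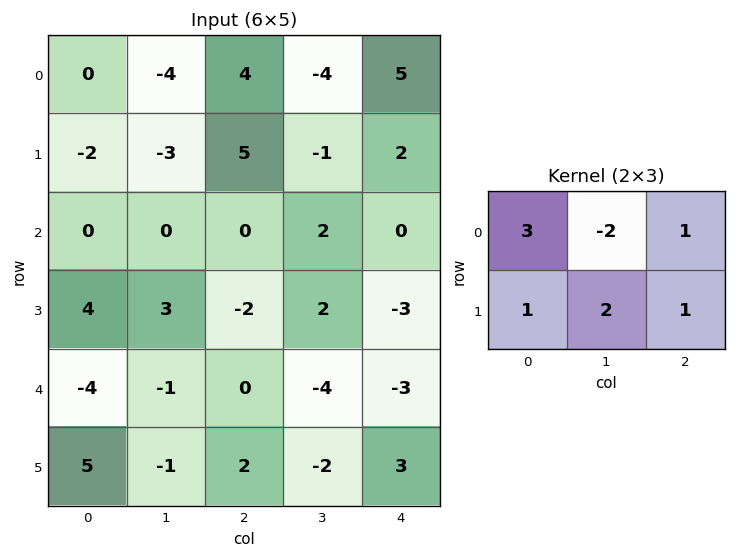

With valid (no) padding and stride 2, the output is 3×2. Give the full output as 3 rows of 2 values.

9 30
8 -5
-5 6

Output[0,0]: The receptive field on the input at this output position is [0 -4 4 / -2 -3 5]. Elementwise product with the kernel and sum: 0·3 + -4·-2 + 4·1 + -2·1 + -3·2 + 5·1.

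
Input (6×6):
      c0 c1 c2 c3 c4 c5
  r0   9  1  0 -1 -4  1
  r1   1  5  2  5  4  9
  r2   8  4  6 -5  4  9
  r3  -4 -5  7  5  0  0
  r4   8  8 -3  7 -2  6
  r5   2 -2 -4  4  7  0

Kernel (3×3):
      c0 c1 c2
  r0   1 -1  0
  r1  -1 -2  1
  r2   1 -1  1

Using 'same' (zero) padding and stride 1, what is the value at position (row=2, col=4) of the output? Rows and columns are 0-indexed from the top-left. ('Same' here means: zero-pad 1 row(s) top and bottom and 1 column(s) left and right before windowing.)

12

The receptive field on the zero-padded input at this output position is [5 4 9 / -5 4 9 / 5 0 0]. Elementwise product with the kernel and sum: 5·1 + 4·-1 + -5·-1 + 4·-2 + 9·1 + 5·1 + 0·-1 + 0·1.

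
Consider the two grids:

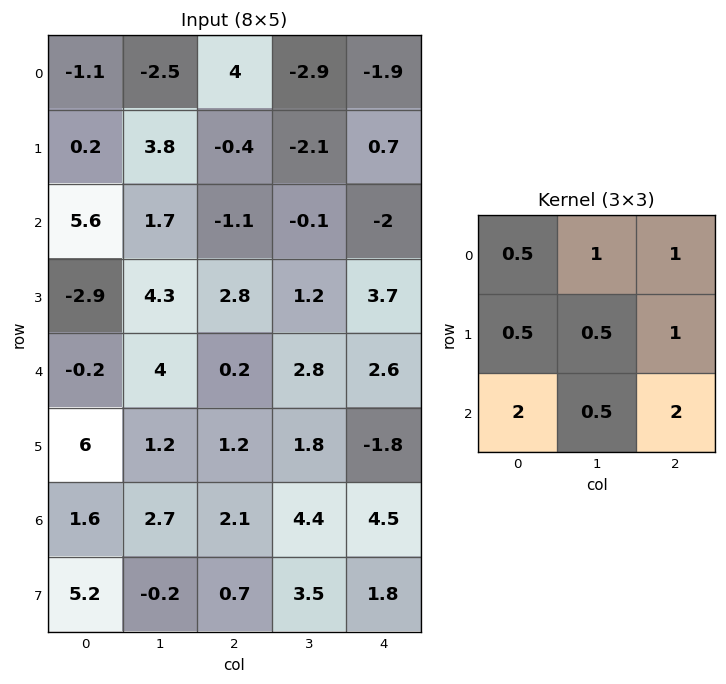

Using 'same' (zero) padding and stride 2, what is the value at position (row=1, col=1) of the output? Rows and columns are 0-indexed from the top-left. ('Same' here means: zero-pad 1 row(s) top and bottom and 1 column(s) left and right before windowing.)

The receptive field on the zero-padded input at this output position is [3.8 -0.4 -2.1 / 1.7 -1.1 -0.1 / 4.3 2.8 1.2]. Elementwise product with the kernel and sum: 3.8·0.5 + -0.4·1 + -2.1·1 + 1.7·0.5 + -1.1·0.5 + -0.1·1 + 4.3·2 + 2.8·0.5 + 1.2·2.

12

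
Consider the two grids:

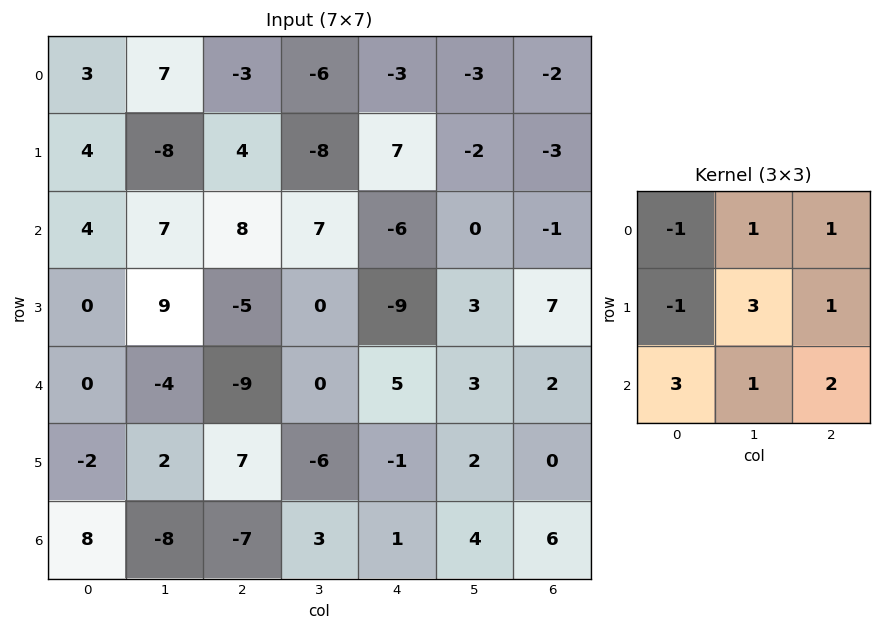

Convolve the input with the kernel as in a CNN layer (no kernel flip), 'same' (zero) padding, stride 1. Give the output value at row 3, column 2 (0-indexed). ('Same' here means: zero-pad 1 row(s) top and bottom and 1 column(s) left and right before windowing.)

-37

The receptive field on the zero-padded input at this output position is [7 8 7 / 9 -5 0 / -4 -9 0]. Elementwise product with the kernel and sum: 7·-1 + 8·1 + 7·1 + 9·-1 + -5·3 + 0·1 + -4·3 + -9·1 + 0·2.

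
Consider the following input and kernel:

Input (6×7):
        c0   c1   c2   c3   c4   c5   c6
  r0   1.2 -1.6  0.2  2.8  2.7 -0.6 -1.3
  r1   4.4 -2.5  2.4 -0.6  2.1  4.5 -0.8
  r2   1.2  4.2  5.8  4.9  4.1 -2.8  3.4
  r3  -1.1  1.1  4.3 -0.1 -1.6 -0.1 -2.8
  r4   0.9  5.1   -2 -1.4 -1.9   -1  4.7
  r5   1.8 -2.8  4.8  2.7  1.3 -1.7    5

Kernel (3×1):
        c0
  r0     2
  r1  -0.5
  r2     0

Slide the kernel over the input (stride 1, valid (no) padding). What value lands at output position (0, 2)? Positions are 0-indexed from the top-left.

-0.8

The receptive field on the input at this output position is [0.2 / 2.4 / 5.8]. Elementwise product with the kernel and sum: 0.2·2 + 2.4·-0.5.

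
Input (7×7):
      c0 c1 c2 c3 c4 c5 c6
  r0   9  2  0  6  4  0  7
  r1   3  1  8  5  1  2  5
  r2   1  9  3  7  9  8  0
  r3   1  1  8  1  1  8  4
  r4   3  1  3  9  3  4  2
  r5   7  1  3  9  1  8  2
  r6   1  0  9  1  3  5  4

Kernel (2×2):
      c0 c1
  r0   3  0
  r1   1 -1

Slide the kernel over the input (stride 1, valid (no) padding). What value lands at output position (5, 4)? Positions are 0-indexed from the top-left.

The receptive field on the input at this output position is [1 8 / 3 5]. Elementwise product with the kernel and sum: 1·3 + 3·1 + 5·-1.

1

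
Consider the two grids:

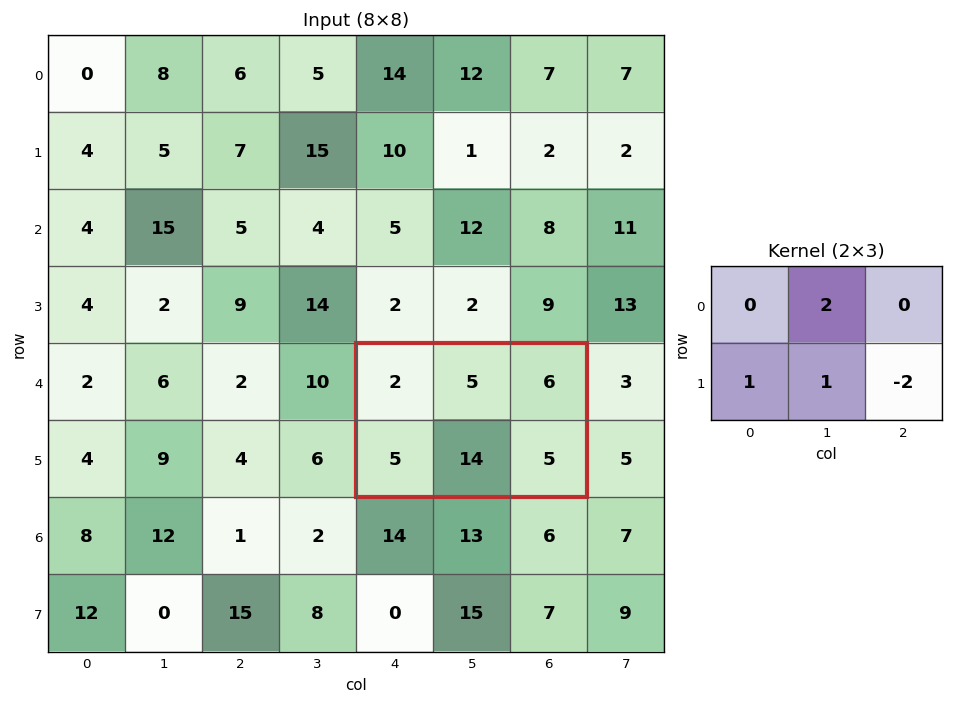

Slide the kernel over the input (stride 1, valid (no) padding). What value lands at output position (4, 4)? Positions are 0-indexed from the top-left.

The receptive field on the input at this output position is [2 5 6 / 5 14 5]. Elementwise product with the kernel and sum: 5·2 + 5·1 + 14·1 + 5·-2.

19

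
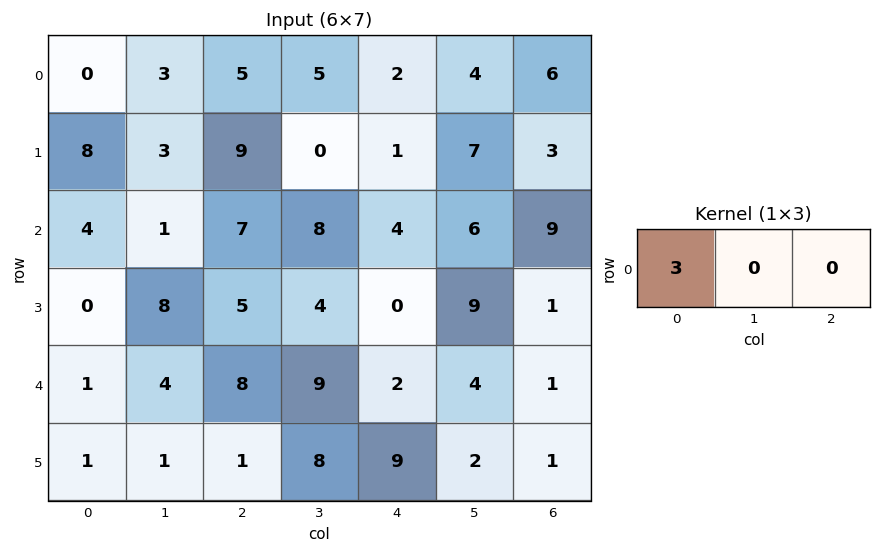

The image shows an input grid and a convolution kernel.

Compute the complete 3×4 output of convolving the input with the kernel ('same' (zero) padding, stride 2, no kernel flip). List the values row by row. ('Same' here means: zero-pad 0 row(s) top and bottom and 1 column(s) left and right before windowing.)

0 9 15 12
0 3 24 18
0 12 27 12

Output[0,0]: The receptive field on the zero-padded input at this output position is [0 0 3]. Elementwise product with the kernel and sum: 0·3.
Output[0,1]: The receptive field on the zero-padded input at this output position is [3 5 5]. Elementwise product with the kernel and sum: 3·3.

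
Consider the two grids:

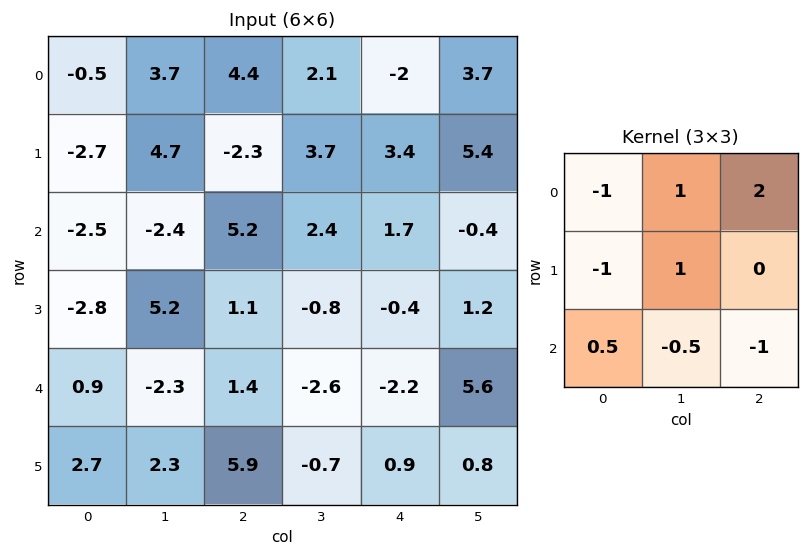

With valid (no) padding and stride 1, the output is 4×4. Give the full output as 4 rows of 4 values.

15.15 -8.3 -0.6 3.75
-2.2 10.85 11.35 8.4
18.7 9.05 2.9 -6.9
1.3 -3.1 -4.3 1.6

Output[0,0]: The receptive field on the input at this output position is [-0.5 3.7 4.4 / -2.7 4.7 -2.3 / -2.5 -2.4 5.2]. Elementwise product with the kernel and sum: -0.5·-1 + 3.7·1 + 4.4·2 + -2.7·-1 + 4.7·1 + -2.5·0.5 + -2.4·-0.5 + 5.2·-1.
Output[0,1]: The receptive field on the input at this output position is [3.7 4.4 2.1 / 4.7 -2.3 3.7 / -2.4 5.2 2.4]. Elementwise product with the kernel and sum: 3.7·-1 + 4.4·1 + 2.1·2 + 4.7·-1 + -2.3·1 + -2.4·0.5 + 5.2·-0.5 + 2.4·-1.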